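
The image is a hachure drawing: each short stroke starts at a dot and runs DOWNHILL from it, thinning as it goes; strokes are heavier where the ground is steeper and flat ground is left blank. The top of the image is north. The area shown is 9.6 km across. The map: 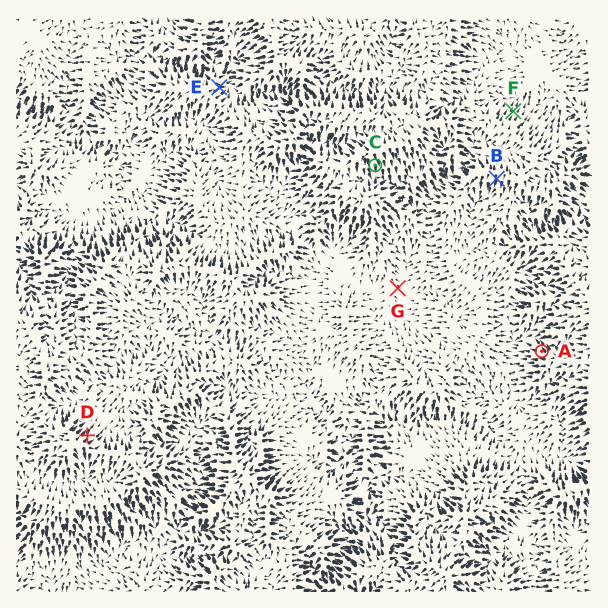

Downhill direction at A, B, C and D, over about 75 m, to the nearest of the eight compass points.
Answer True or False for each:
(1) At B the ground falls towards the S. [True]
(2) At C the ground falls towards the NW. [False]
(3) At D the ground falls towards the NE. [True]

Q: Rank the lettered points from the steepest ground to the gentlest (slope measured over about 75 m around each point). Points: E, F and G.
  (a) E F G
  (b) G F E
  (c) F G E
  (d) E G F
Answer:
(a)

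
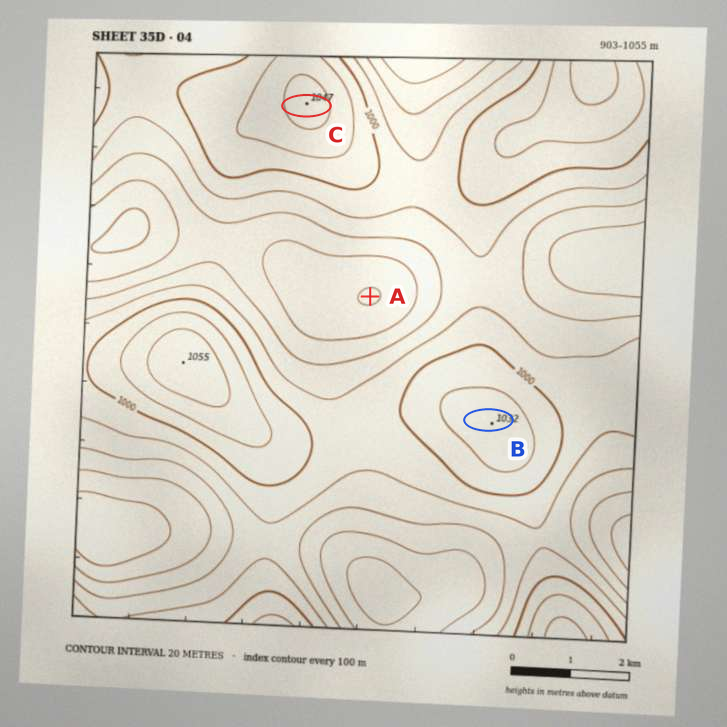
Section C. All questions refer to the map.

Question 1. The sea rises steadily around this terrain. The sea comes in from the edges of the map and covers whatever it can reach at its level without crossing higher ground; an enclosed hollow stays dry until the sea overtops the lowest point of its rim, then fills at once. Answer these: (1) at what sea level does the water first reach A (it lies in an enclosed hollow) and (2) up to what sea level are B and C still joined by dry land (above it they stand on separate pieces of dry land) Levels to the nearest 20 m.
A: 960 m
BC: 980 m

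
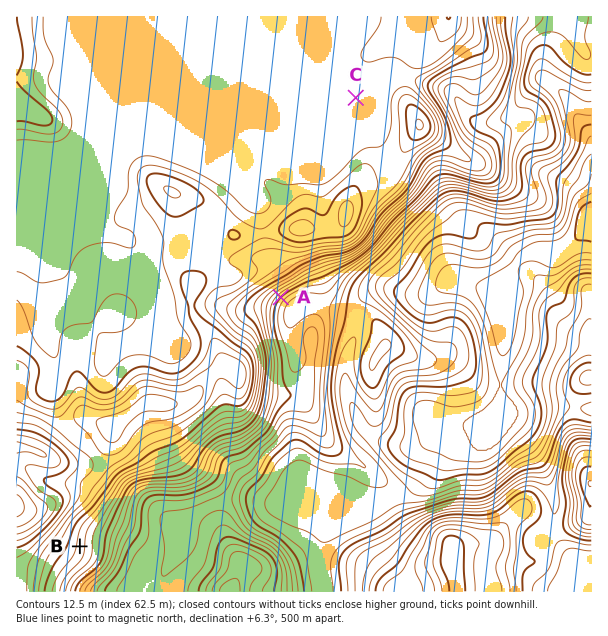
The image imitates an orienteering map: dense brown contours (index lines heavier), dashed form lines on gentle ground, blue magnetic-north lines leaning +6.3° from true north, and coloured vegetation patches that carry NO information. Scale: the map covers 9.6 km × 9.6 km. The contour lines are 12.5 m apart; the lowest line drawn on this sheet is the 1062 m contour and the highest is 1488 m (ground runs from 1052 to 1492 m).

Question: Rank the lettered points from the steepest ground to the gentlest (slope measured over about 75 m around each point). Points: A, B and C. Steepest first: A B C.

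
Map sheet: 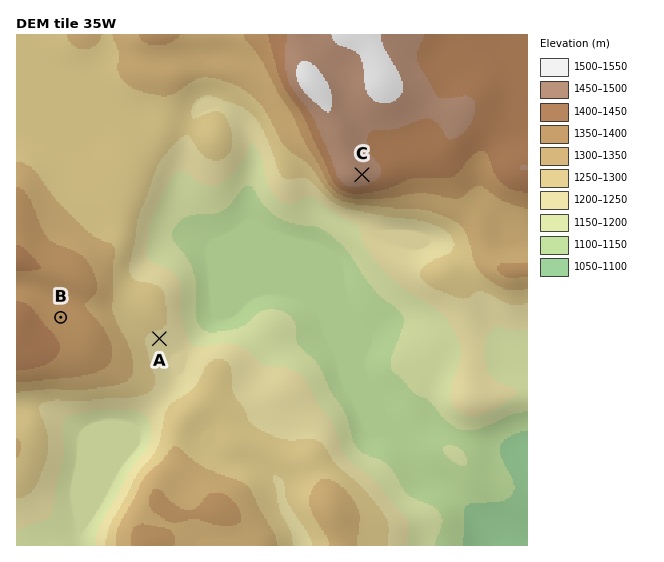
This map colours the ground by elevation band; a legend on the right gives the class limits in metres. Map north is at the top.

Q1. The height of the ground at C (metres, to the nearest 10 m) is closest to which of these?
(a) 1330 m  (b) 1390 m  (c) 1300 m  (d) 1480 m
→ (d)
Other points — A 1240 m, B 1380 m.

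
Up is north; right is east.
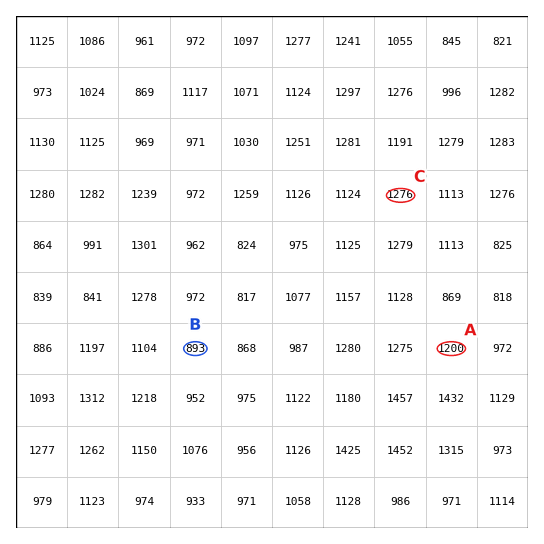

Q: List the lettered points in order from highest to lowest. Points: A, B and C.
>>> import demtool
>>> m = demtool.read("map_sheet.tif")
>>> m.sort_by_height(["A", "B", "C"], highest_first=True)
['C', 'A', 'B']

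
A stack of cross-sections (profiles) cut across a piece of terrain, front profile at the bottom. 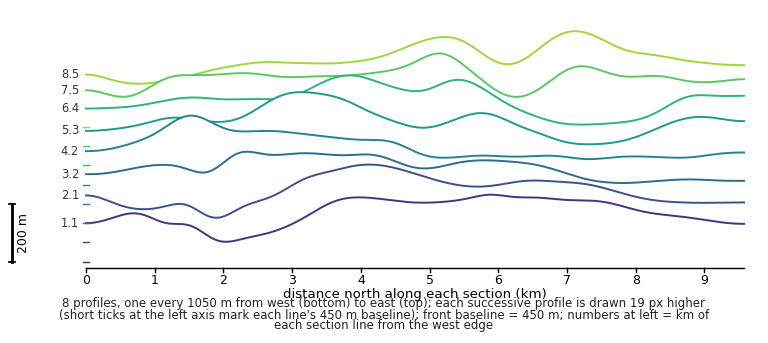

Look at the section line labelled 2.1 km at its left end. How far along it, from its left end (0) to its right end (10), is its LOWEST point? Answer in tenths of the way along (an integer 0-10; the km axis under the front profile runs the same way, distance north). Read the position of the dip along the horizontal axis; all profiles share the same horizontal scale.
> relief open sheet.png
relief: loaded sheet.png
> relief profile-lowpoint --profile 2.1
2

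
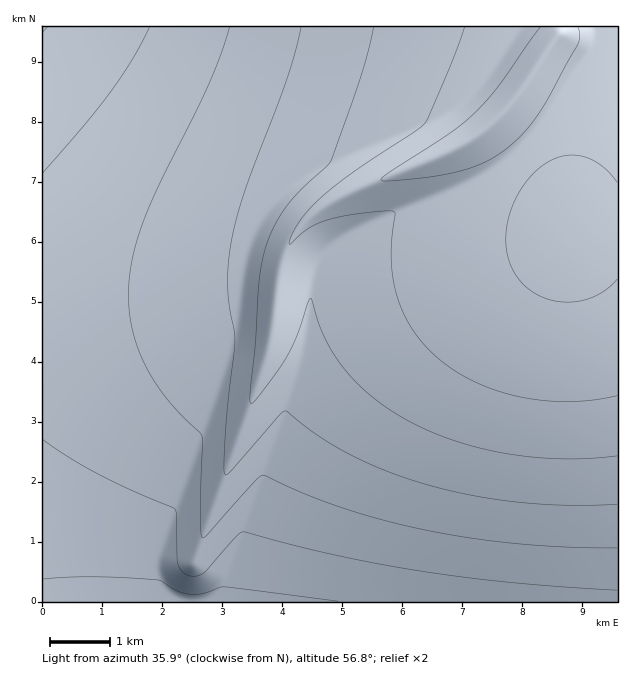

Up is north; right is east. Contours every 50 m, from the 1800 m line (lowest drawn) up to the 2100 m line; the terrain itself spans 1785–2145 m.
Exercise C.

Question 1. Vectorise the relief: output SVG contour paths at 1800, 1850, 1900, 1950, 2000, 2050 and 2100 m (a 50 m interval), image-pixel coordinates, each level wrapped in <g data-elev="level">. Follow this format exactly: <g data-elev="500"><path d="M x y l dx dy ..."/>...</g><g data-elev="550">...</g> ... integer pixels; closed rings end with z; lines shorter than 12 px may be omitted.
<g data-elev="1800"><path d="M43 579l48-2 58 2 11 1 16 11 14 3 13-1 21-6 114 14"/></g><g data-elev="1850"><path d="M43 440l26 17 29 17 77 35 2 7 0 46 5 9 8 5 7 0 8-4 31-36 8-4 88 22 89 17 91 12 105 7"/><path d="M150 27l-17 31-21 32-27 35-42 48"/></g><g data-elev="1900"><path d="M230 27l-10 28-12 30-47 96-16 36-11 36-5 33 0 21 3 20 5 19 8 18 10 18 12 17 35 36-2 73 2 29 1 1 3-2 48-54 9-7 40 18 37 14 42 13 43 10 47 8 46 6 50 3 49 1"/></g><g data-elev="1950"><path d="M301 27l-15 54-43 115-12 48-3 23 0 22 7 53-9 81-1 51 1 1 4-3 50-57 6-4 31 24 32 19 39 18 42 13 45 11 46 6 48 3 48-1"/></g><g data-elev="2000"><path d="M374 27l-13 49-30 84-4 6-27 24-13 15-12 20-9 20-4 19-3 19-4 62-5 49 1 9 3-1 6-8 27-37 10-23 11-32 2-3 1-1 13 39 9 17 12 16 14 15 16 14 19 13 19 11 23 11 23 8 52 12 54 5 52-3"/></g><g data-elev="2050"><path d="M465 27l-15 40-25 56-10 9-63 41-30 24-13 13-10 12-7 13-3 9 19-16 18-8 32-6 35-3 2 3-3 26-1 22 2 18 5 18 6 17 10 16 12 15 14 14 17 12 19 11 23 8 22 6 24 4 24 1 24-2 24-4"/></g><g data-elev="2100"><path d="M617 182l-15-16-16-9-18-2-17 5-18 14-14 19-10 23-3 24 3 19 7 17 13 13 16 9 20 4 19-2 18-8 15-13"/><path d="M541 27l-43 60-24 27-22 17-63 41-8 8 5 1 29-2 42-7 27-9 22-14 21-20 19-27 32-59 2-9-2-7"/></g>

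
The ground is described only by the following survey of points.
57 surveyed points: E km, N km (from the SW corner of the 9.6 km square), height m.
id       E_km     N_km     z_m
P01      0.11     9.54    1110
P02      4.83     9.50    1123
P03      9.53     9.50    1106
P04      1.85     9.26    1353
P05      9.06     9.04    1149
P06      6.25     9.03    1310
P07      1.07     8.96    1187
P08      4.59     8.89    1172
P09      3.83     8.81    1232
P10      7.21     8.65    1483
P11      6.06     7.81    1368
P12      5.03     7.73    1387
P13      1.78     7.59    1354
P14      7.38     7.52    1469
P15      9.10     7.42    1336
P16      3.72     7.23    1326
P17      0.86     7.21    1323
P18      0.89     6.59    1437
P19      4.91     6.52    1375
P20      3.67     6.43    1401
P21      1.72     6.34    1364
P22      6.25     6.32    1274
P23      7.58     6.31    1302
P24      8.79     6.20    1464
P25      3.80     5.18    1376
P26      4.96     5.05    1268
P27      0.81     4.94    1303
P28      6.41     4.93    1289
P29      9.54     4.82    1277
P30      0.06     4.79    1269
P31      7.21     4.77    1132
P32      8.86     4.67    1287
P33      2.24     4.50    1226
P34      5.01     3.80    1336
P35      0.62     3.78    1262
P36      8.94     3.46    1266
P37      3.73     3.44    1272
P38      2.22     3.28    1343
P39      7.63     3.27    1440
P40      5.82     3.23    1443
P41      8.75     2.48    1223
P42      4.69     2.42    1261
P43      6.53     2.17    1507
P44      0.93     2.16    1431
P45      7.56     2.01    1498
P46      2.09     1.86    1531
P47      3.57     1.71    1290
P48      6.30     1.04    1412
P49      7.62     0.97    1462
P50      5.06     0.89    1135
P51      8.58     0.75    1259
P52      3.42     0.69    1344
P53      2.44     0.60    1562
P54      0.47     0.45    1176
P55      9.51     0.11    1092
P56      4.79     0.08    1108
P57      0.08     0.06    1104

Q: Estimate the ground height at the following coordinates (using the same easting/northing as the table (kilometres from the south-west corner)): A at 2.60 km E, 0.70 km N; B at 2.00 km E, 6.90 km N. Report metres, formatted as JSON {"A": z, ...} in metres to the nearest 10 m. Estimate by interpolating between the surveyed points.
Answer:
{"A": 1550, "B": 1370}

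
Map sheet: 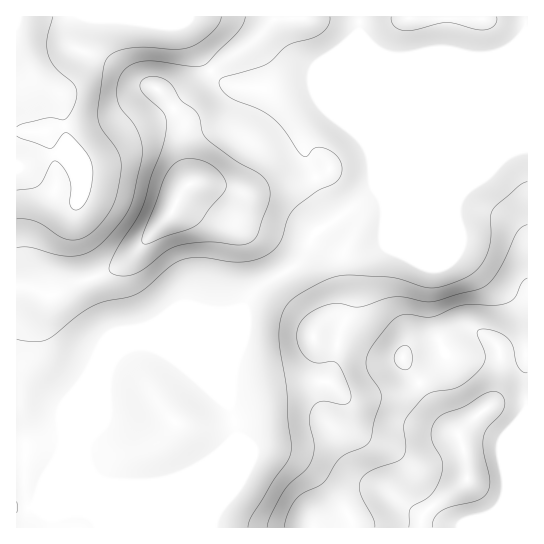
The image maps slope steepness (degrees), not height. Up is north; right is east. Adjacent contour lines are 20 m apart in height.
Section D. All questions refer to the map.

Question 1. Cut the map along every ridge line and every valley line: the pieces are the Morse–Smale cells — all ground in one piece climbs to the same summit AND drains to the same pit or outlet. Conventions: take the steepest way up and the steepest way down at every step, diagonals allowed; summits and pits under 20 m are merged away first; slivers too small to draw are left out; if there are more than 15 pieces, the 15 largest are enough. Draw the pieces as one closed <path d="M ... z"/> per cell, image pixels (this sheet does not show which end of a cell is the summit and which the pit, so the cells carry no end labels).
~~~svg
<path d="M527 16l-167 1 0 17 13 14 14 8 23 1 15-4 34 0 16 4 11 0 14-3-115 115-8 20-4 4-43 31-11 5-7 8-11 22-8 9-34 19-8 8-8 13-92 39-16-2-12 6-12 14-6 10-36 90-24 26 12-29 3-12-9-3-34 0 0 81 404-1 2-12 44-36 0-14-8-30-16-16-39-57-1-5 12-9 24-5 20-11 8-3 10 2 13 8 7 7 3 7-1 30-3 12-5 10 8-2 29 0z"/><path d="M359 16l-57 0-28 3-20 22-33 22-43 38-5 2-6-4 0 2 16 21 0 27 6 29 0 5-10 14-7 16-46 48-15 10-36 12-21 12-8 0-20-8-10 0 0 159 35 1 9 3-3 12-10 23 0 3 22-23 36-90 6-10 12-14 12-6 16 2 92-39 8-13 8-8 34-19 8-9 11-22 7-8 11-5 43-31 4-4 8-20 114-114-24 2-16-4-34 0-15 4-23-1-14-8-13-14z"/><path d="M301 16l-284 0-1 31 3 7 14 24 24 19 4 9 6 33-9 14-16 4-21 10-5-1 0 120 15 2 15 7 8 0 21-12 36-12 15-10 46-48 7-16 10-14-6-34 0-27-16-23 6 4 5-2 43-38 33-22 20-22z"/><path d="M471 329l-12 3-20 11-24 5-12 9 1 5 39 57 16 16 8 30 0 14-44 36-2 12 106 1 1-123-5-2-24 0-10 3 7-11 3-12 1-30-3-7-7-7z"/><path d="M17 48l-1 117 5 2 21-10 16-4 9-15-6-32-4-9-24-19z"/>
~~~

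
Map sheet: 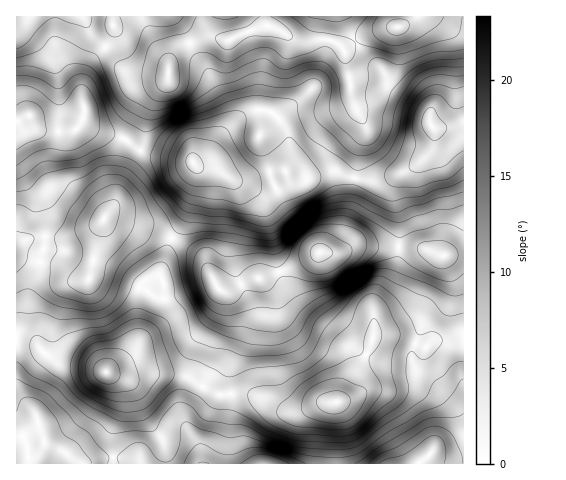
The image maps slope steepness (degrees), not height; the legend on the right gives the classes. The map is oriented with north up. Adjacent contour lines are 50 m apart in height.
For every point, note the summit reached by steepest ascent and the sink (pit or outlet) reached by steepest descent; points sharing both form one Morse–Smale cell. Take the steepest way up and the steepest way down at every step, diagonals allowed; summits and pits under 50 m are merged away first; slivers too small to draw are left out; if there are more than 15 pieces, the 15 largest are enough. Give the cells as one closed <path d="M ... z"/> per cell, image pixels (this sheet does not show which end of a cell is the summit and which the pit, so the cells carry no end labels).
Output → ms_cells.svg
<path d="M370 246l-16 0-14 7-20-1-35 18-37 11-17 9-8 1 3 6 0 24-9 23-4 24-10 18 17 9 24-2 23 6 23 13 14-2 16-7 17-1 6-5 27-48 4-16-1-26 6-13 11-15 8-17 0-15z"/><path d="M267 110l-15 0-9 5-23 22-9 17-5 6-13 4 4 4-4 26-8 23-13 20 25 16 7 6 13 27 6 5 8-1 17-9 37-11 35-18 12-2 11-14 8-32 3-23-3-4-16-6-30 8-12-1-6-4-1-6 4-13-2-22-10-15z"/><path d="M108 218l-19 12-21 6-35 2-17 8 0 91 12 2 7 4 11 11 14 10 31 3 13 5 25-14 6-7 3-11 0-50 3-6 5-4 15-3-1-4 11-34-13-8z"/><path d="M270 26l-7 0-21 8-13 6-22-3-29 12-9 14-1 18-12 15-7 15-5 30-3 10 10 4 39 6 4 2 7-1 10-8 9-17 23-22 9-5 15 0 11 5 22-15 14-13 36-10-5-24-6-9-11-5-17 3-14-2z"/><path d="M463 16l-60 0-4 10-29 8-14 8 9 13 19 16 3 9-9-6-20 2-8 2 4 27 12 22-7 23-4 28 26 2 23-8 14-8 14-16 3-11-2-10 13 1 18-4z"/><path d="M392 336l-17 0-2 1-3 12-24 42-10 12 0 60 83 1 12-10 14 6 18 0 1-51-15-10-15-17-19-13-3-11 3-15z"/><path d="M29 116l-3 0-10 7 1 123 16-8 35-2 31-12 14-17 7-21 20-34-20-15-22-5-15-8-14 8-28-2-7-5z"/><path d="M24 338l-8 1 0 124 96 1 0-31 9-27 0-15-5-10-10-9-10-4-36-4-14-10-11-11z"/><path d="M172 238l-12 35 1 4-15 3-5 4-3 6 0 50-2 9-7 9-16 8-6 6 16 6 18-5 32 1 13 2 17 10 10-18 4-24 8-18 1-29-9-11-13-27-7-6z"/><path d="M204 387l-19 30 1 9 13 22 3 16 134-1-1-61-15 1-16 7-14 2-23-13-23-6-24 2z"/><path d="M81 16l-65 1 1 105 12-6 9 13 9 3 27-2 7-7 4-11-4-15 4-21 7-15 13-14-13-12-7-15z"/><path d="M463 124l-29 4 0 17-4 7-12 12-15 8-5 6-4 10 0 8 6 24-1 27 22 1 19 7 24 0z"/><path d="M349 78l-35 9-14 13-24 16 7 8 6 14 1 17-4 13 2 8 17 3 30-8 18 7 3-2 3-26 7-23-12-22z"/><path d="M265 16l-152 0 0 19-7 13 13 16 11 8 36 4 3-3 0-10 3-8 9-9 26-9 22 3 13-6 24-8z"/><path d="M140 150l-20 36-7 21-8 10 46 11 21 10 10-14 6-13 7-22 2-21-7-7-39-6z"/>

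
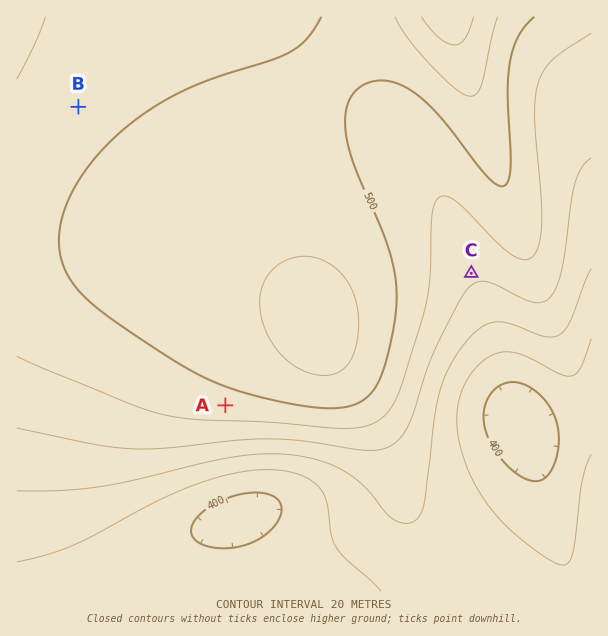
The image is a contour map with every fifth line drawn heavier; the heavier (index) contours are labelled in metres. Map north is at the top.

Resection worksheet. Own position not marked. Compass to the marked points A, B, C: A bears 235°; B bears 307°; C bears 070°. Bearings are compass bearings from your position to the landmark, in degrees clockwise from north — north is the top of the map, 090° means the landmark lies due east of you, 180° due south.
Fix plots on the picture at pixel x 355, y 315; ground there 520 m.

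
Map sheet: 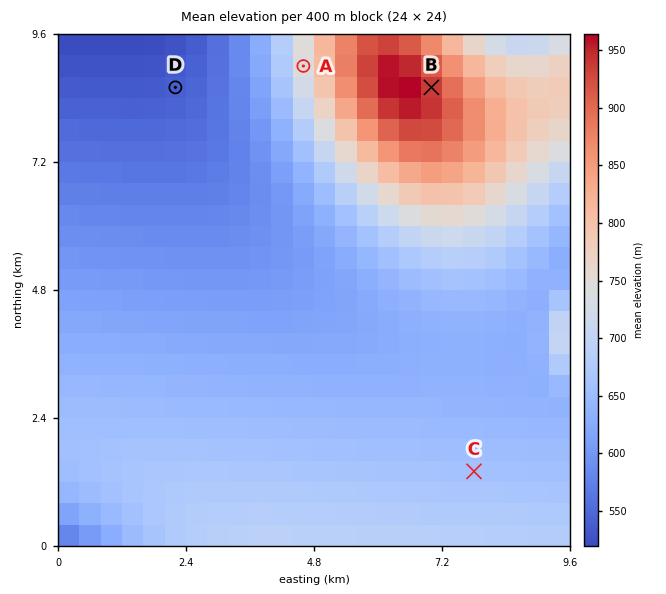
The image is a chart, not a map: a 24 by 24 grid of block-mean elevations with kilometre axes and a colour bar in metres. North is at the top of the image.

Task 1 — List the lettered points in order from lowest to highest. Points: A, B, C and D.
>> D C A B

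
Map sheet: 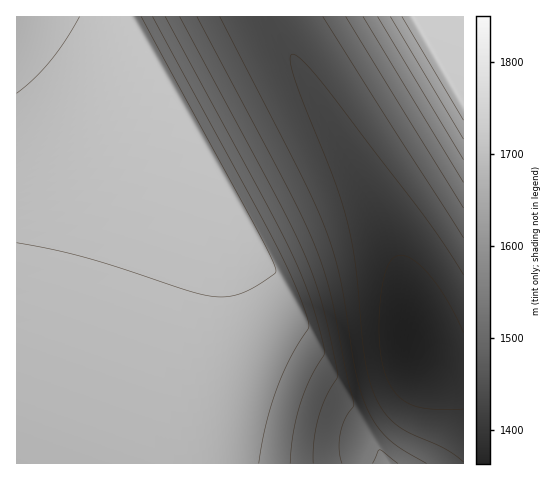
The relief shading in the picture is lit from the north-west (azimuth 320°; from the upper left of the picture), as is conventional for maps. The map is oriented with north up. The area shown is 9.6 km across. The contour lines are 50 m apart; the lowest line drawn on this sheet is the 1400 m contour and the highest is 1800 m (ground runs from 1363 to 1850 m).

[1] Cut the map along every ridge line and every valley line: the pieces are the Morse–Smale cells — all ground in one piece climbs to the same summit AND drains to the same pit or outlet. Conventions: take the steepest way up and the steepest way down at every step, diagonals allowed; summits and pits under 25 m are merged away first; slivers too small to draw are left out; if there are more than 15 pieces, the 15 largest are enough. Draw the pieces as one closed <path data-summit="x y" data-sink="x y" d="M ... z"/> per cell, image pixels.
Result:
<path data-summit="17 17" data-sink="416 346" d="M271 16l-255 1 1 447 340 0 4-31 31-23 16-19 7-16 2-18-8-58-13-47-12-31-22-42z"/><path data-summit="463 17" data-sink="416 346" d="M463 16l-191 1 4 11 80 138 28 55 19 53 14 77 8 8 14 7 17 5 8-1z"/><path data-summit="388 463" data-sink="416 346" d="M417 350l-1 20-8 21-16 19-31 23-3 16 0 15 106-1 0-92-25-5-14-7z"/>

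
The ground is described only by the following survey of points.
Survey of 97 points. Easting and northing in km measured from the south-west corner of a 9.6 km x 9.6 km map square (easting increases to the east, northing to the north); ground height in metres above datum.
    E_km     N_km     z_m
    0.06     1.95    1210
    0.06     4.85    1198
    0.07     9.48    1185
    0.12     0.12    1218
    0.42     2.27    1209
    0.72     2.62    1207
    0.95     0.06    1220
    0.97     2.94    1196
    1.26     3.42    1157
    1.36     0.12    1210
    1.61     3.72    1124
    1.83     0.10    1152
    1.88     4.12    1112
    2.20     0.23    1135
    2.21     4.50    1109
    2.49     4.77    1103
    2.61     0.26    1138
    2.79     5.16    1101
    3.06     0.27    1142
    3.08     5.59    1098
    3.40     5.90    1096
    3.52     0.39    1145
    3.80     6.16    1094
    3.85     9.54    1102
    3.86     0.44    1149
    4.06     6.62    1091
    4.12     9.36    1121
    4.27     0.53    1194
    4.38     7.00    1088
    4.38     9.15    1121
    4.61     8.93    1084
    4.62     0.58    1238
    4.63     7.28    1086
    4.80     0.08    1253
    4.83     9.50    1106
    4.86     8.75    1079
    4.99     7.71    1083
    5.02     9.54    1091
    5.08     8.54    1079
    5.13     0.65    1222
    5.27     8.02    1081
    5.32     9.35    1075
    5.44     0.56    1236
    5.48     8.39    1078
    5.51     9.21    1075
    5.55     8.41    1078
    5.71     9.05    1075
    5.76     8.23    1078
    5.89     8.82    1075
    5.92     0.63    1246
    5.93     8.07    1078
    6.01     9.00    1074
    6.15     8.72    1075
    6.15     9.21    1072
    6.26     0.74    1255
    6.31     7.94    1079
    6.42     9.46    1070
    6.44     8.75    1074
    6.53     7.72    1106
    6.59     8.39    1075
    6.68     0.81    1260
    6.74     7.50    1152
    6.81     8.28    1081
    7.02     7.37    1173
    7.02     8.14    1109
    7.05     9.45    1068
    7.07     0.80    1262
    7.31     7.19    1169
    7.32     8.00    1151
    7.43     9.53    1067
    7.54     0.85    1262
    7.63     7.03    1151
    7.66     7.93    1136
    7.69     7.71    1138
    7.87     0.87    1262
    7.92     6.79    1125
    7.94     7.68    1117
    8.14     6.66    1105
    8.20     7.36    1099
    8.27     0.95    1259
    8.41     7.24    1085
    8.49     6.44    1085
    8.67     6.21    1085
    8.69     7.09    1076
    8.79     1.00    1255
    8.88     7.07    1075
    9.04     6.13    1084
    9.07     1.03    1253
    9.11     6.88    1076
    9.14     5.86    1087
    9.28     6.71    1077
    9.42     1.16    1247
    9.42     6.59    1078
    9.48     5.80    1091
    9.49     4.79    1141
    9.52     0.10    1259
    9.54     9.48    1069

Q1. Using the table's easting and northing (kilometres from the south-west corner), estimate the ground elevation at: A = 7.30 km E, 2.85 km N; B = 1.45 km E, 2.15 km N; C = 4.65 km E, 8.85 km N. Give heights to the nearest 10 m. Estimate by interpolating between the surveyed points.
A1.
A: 1220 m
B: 1170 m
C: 1080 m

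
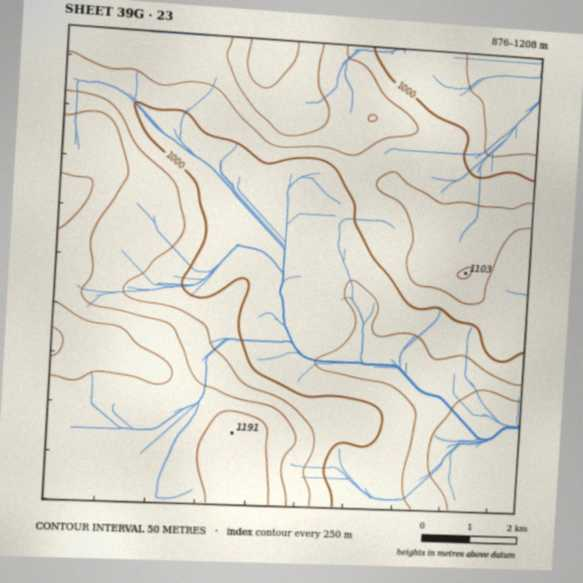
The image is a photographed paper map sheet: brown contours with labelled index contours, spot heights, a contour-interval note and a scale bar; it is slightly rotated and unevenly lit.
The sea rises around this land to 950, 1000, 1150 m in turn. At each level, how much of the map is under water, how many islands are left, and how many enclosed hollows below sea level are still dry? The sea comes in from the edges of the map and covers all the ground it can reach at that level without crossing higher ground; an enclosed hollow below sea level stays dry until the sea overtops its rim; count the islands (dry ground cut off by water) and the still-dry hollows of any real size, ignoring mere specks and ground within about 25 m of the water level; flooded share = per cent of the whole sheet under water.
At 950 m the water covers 13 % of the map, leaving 0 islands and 0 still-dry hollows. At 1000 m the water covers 38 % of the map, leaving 0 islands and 0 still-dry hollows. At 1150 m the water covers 94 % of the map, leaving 0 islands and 0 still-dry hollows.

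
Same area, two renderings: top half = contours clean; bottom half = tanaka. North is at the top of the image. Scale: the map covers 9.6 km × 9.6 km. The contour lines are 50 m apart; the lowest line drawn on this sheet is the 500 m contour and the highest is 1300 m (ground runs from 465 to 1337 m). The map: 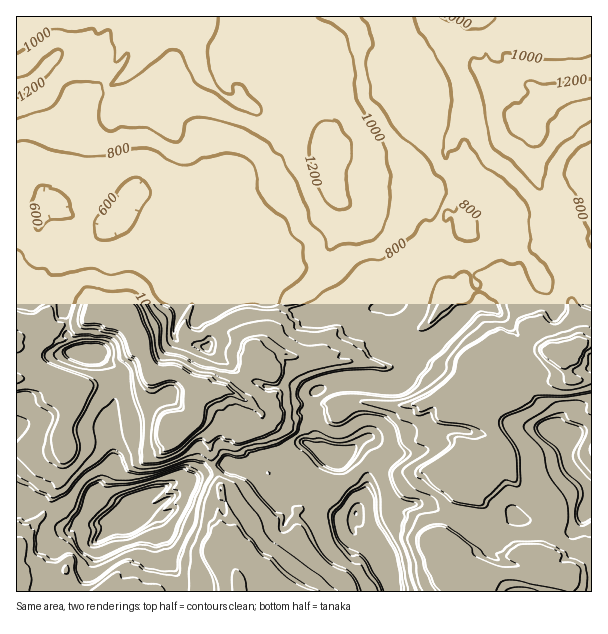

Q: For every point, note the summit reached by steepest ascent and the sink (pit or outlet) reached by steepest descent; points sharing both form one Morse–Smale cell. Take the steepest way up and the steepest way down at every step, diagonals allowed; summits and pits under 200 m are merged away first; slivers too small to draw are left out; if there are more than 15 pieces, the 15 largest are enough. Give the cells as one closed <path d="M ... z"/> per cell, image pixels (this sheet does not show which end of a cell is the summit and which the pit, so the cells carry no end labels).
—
<path d="M101 313l-23 11-10 0-15 6-15-2-22 11 0 252 223 1 1-8-5-12-11-9-4-8 0-4 12-18 2-9-5-15-7-14-4-19-7-14 0-13-3-9 2-9-14-11-3-27 5-6-7-2-17-12-18-1-6-4-5-6-5-21-10-21-10-6z"/><path d="M524 217l-12 1-4 4 9 26 18 16 9 18-20 16-8 10-6 4-12 0-15-11-3 0-18 13-19 23-29 17-6 0 6 5 0 7-10 10-9 4-41-2-9 4-16 3-12 6-5 5 0 50 12 8 11 3 16-1 15 14 1 18-11 22 0 8-4 10 7 8 17 13 0 8 16 35 58-1 0-6-11-30 0-12 6-3 11-17 14-1 4-22-8-6 0-8-4-6 9 0 10-10 2-7 23-5-6-20-24-28 1-2 15-6 7-10-25-12-5-5 1-6 7-5 8-2 21-10 9 6 16-2 14-6 22 6 11-11 2-12-3-19-5-9-1-30-7-8-8-16-8-8 0-24-12 1z"/><path d="M392 16l-152 1 2 34 7 11 20 14 18 6 9-19 9-8 7-3 8 2 8 12 0 18 6 21-3 29-3 7 0 30 3 12 9 17 3 16-12 27-3 18-6 14-10 11-22 14-7 6 2 4 15 3 15-5 15 2 18-4 17-12 13 13 17 0 7-7 7-28 11-13 6 0 3-3 11 6 9 0 7-4 8 1 13-9 26-3 8-7 0-12-9-18-19-14-13-16-17-12-4 0-13-9-16-42 0-9 4-4 0-11-10-13-2-11-6-9-4-22-5-6z"/><path d="M164 78l-14 1-28 18-7 8-1 8-7 5-18 2-14-5-3 3-6-2-3 5-20 14-7 23 6 15 1 21 3 6 8 4 2 8-1 9 3 12 10 11 7 2 12-18 17-2 12-6 16-21 14-6 7 0 27 27 11-3 21-15 12 0 6 8 12 32-2 12 2 12 14 9 10 18 16 14 8-7 22-14 10-11 6-14 3-18 12-27-3-16-10-21-2-26-8-13-17-6-16-1-15 5-9-10-15-7-29-9-24-4-18-12-7-13z"/><path d="M153 193l-7 0-14 6-16 21-12 6-17 2-12 18-7-2-10-11-3-12 1-9-6-12-6 2-15-6-13 1 0 141 2 0 20-10 15 2 15-6 10 0 20-11 22 1 9 5 4 5 0 5 9 16 3 17 5 6 6 4 18 1 17 12 12 5 25 1 8 3 8-14 8-8 8-1 2-11-8-7 20-24 8-21-16-15-10-18-14-9-2-8 2-16-15-38-15-2-21 15-11 3z"/><path d="M365 294l-17 12-18 4-15-2-15 5-15-3-3-3-2 2-6 20-20 24 8 7-2 11 10 3 4 6 0 13-13 17-3 0-7-7-23-12-19 0-11-3-5 5 3 27 14 11-2 9 3 9 0 13 7 14 4 19 7 14 5 15-2 9-12 18 0 4 4 8 11 9 5 20 151-1-15-34 0-8-17-13-7-8 4-12-8 6-28 0-11-6-21-4-6-14-4-4-6-1-26-26 5-5 10-4 3-2 12-4 17 0 10-8 9 0 0-48 5-5 12-6 16-3 9-4 41 2 17-11 2-10-3-4-9 0-11-4-1-13-6-15 1-15-2-2-8 0z"/><path d="M591 205l-13 5-12 8-12-1-6 2 0 24 8 8 8 16 7 8 1 30 5 9 3 19-3 15-10 8-22-6-14 6-16 2-9-6-21 10-8 2-8 8 0 3 5 5 25 12-7 10-15 6-1 2 24 28 6 20-23 5-2 7-10 10-7 2 2 12 8 6-4 22-14 1-11 17-6 3 0 12 11 37 142-1 0-100-22-24-4-6-1-18-11-9 6-15 10-10 22-7 0-124-26-29-4-12 2-13 6-2 11-11 10-3z"/><path d="M473 16l-81 1 5 15 5 6 1 12 3 10 6 9 2 11 10 13 0 11-4 4 0 9 8 27 12 19 13 5 17 12 13 16 19 14 5 10 17-3 22 3 2-2-1-12-11-24-4-17 3-31-7-8-9-4-3-3 0-6-29-44-3-15-12-12-2-18 4-4z"/><path d="M591 16l-117 0-4 8 2 18 12 12 3 15 29 44 0 6 3 3 9 4 7 8-3 31 4 17 11 24 2 12 17 0 12-8 14-6 0-22-8-6-2-8 10-4z"/><path d="M239 16l-60 0-29 31-8 13-17 18-15 8-18 5-7 7-2 6-9-2-7 14 5 2 3-3 14 5 18-2 7-5 1-8 7-8 28-18 14-1 6 5 7 13 18 12 24 4 29 9 15 7 9 10 15-5 16 1 17 6 9 16-1-15 3-7 3-29-6-21 0-18-3-6-5-6-8-2-7 3-9 8-9 19-18-6-20-14-3-5-5-10z"/><path d="M177 16l-142 0-7 13-12 9 0 51 4 1 13-8 23 26 12 7 6-13 9 2 2-6 7-7 18-5 15-8 17-18 8-13 20-21z"/><path d="M512 232l-1 8-5 6-24 2-18 11-8-1-7 4-9 0-9-6-5 3-6 0-12 16-4 16-6 14-3 2-11-1 0 17 6 15 1 13 11 4 12-1 29-17 19-23 18-13 3 0 15 11 12 0 6-4 8-10 16-12 4-4-3-9-6-9-18-16z"/><path d="M308 444l-8 1-7 7-17 0-12 4-3 2-10 4-5 5 26 26 6 1 4 4 6 14 21 4 11 6 31-2 5-5 0-5 11-22 0-14-3-7-13-11-22 0z"/><path d="M33 82l-17 8 0 105 13 1 16 6 1-4-4-13 0-12-6-15 1-9 6-14 20-14 4-5-11-8z"/><path d="M591 403l-21 6-10 10-6 15 11 9 1 18 4 6 21 23z"/>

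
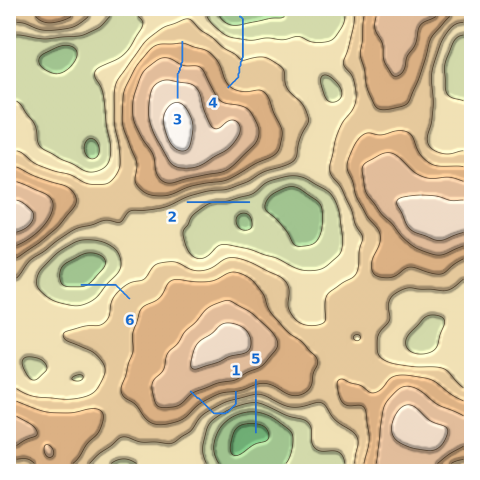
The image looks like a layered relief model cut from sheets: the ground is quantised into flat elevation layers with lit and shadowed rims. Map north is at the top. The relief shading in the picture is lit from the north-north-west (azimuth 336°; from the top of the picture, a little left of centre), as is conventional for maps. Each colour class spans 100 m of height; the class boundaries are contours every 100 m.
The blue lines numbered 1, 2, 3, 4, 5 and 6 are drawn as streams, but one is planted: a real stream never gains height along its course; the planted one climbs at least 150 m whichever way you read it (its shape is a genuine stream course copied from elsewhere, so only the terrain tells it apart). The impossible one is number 1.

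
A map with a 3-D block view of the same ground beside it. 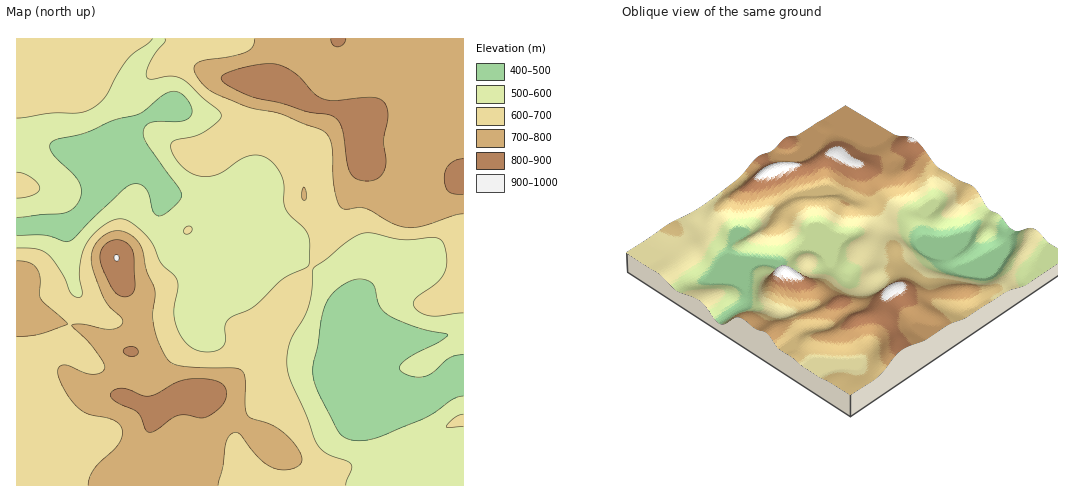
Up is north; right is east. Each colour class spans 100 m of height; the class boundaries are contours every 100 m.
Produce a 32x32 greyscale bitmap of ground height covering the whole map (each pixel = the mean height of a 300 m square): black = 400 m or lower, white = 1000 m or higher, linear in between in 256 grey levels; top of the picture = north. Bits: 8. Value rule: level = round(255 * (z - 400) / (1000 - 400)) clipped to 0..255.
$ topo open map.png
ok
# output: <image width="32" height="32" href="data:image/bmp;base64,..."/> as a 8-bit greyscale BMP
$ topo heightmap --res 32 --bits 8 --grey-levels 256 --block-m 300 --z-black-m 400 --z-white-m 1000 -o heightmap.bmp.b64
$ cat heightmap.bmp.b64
<image width="32" height="32" href="data:image/bmp;base64,Qk02CAAAAAAAADYEAAAoAAAAIAAAACAAAAABAAgAAAAAAAAEAAATCwAAEwsAAAABAAAAAAAAAAAAAAEBAQACAgIAAwMDAAQEBAAFBQUABgYGAAcHBwAICAgACQkJAAoKCgALCwsADAwMAA0NDQAODg4ADw8PABAQEAAREREAEhISABMTEwAUFBQAFRUVABYWFgAXFxcAGBgYABkZGQAaGhoAGxsbABwcHAAdHR0AHh4eAB8fHwAgICAAISEhACIiIgAjIyMAJCQkACUlJQAmJiYAJycnACgoKAApKSkAKioqACsrKwAsLCwALS0tAC4uLgAvLy8AMDAwADExMQAyMjIAMzMzADQ0NAA1NTUANjY2ADc3NwA4ODgAOTk5ADo6OgA7OzsAPDw8AD09PQA+Pj4APz8/AEBAQABBQUEAQkJCAENDQwBEREQARUVFAEZGRgBHR0cASEhIAElJSQBKSkoAS0tLAExMTABNTU0ATk5OAE9PTwBQUFAAUVFRAFJSUgBTU1MAVFRUAFVVVQBWVlYAV1dXAFhYWABZWVkAWlpaAFtbWwBcXFwAXV1dAF5eXgBfX18AYGBgAGFhYQBiYmIAY2NjAGRkZABlZWUAZmZmAGdnZwBoaGgAaWlpAGpqagBra2sAbGxsAG1tbQBubm4Ab29vAHBwcABxcXEAcnJyAHNzcwB0dHQAdXV1AHZ2dgB3d3cAeHh4AHl5eQB6enoAe3t7AHx8fAB9fX0Afn5+AH9/fwCAgIAAgYGBAIKCggCDg4MAhISEAIWFhQCGhoYAh4eHAIiIiACJiYkAioqKAIuLiwCMjIwAjY2NAI6OjgCPj48AkJCQAJGRkQCSkpIAk5OTAJSUlACVlZUAlpaWAJeXlwCYmJgAmZmZAJqamgCbm5sAnJycAJ2dnQCenp4An5+fAKCgoAChoaEAoqKiAKOjowCkpKQApaWlAKampgCnp6cAqKioAKmpqQCqqqoAq6urAKysrACtra0Arq6uAK+vrwCwsLAAsbGxALKysgCzs7MAtLS0ALW1tQC2trYAt7e3ALi4uAC5ubkAurq6ALu7uwC8vLwAvb29AL6+vgC/v78AwMDAAMHBwQDCwsIAw8PDAMTExADFxcUAxsbGAMfHxwDIyMgAycnJAMrKygDLy8sAzMzMAM3NzQDOzs4Az8/PANDQ0ADR0dEA0tLSANPT0wDU1NQA1dXVANbW1gDX19cA2NjYANnZ2QDa2toA29vbANzc3ADd3d0A3t7eAN/f3wDg4OAA4eHhAOLi4gDj4+MA5OTkAOXl5QDm5uYA5+fnAOjo6ADp6ekA6urqAOvr6wDs7OwA7e3tAO7u7gDv7+8A8PDwAPHx8QDy8vIA8/PzAPT09AD19fUA9vb2APf39wD4+PgA+fn5APr6+gD7+/sA/Pz8AP39/QD+/v4A////AGloZmZwhp2ln5KGg4SFgHNoaGxsZ2ViV0g9Ozs6Ojo6aGZjYmd5j6CilYaDhoyEdW94hod6a2FYTkVAPTs6OjpoZWFfYGh4jp+bjIWLkod4eoqWj3heTURBQkVGRUE8OmRhX19gZGx/mqWaj5OYi36DjY1/aFA6KiMmMkBLUE1HX19fYGpyd4WdrqygoKOWh4OBe25eSC8ZDQ0RHC0/T1ZfX2BrfouToKuytrS1tamTfnJsZFU+Ig4MDAwMDRgyR19fZ3uPm6WvrKiwu8PDtZt8amRdSzAVDAwMDAwMDBQkZmZyhY2NlJyYlZunr6+mlH1rYVZBJhEMDhEUGR8bEA1qa3aAeneFlZmUi4SAfn19eG1iUjwlFhMWGiAqNzYjFGpqbXBueZKlqZqBa11YW2VubGNTPikaFRUVFRooMzIteXZxcHiGkJiekHRcUE1RXGZoZFhELRgVFRUVFRkkKy6VkYd/f316gYyGbVRJSVBaYGNlYE8zFxUVFRgiMDo5NZCOgnJpaHaJkIVrUEA/SFBVXGVoWzwbFRUaL0BQXWBciIJyXlZli6ahi29UPzg+RkxTXWVgRykYFyQ4RlJhbnWOg21XVXGivKmHa1ZCOD1GS09UWltPPCwmKzI3PktfcIt+ZU9VgbjJp3haTEA3OkVNUVJTVVRKPTUzMDAwN1BnbWVQPk2Gwc2jbE1FPzU0OkZNTU1RWFVJPzo0MjI3Tmc8PDQrOWqfqodaR0xMPTQ0Nz0+QU1dYVhNSEtQUE1XaSIiISAmP2NvW0A6S1NENDQ0NDVBVmdva2Jjb31/dm5tNDAtKiMmOkhCMSo4Qzw0NDQ0O1dvc3d7eH6LlpuYjoRSTUY8KyElNDksISgzNDQ0NDQ/ZH12eIiNkZaXmp2hoVpVSz0sISEkKyUhLDxCPTU0ND5lfXR7lqKjnpiXm6e0U0s+MCMhISEhISdBWWJbRzc3S256b3ygtLOnnJqcp7ZGPC8kISEhISEjOllueHdnVFJkcm5re6a8uKmempqepj41KyUiISEhIS9HWWJueXt1cnFsa2uAqr63p5uVk5SVRkA8OjYtJCEjLzk8QVFjbnJwbGxzfpKwwLmomZKRkZFXVVJSUUk7MSwoJyctQVRjbnR5iJulqra/u6uZkpGRkV5dXFxeW1BHQTQoJzNTbICUoqy3ua+qrK+vppiSkZGRXVxcXV9gWE9OSz45U3yZq73LzseznZWVl5qalJGRkZFcXFxdYGFdU09WWl50kaKuusK/sp6TkpKSkpOSkZGRkVxcXF5hY2JaUlRcZnJ9gomSnaOelJOYlpKSkpSSkZGRXFxcXmFlZF5YVVZaX2Vqb3mMn6GWmKemlpKSlJKRkZE="/>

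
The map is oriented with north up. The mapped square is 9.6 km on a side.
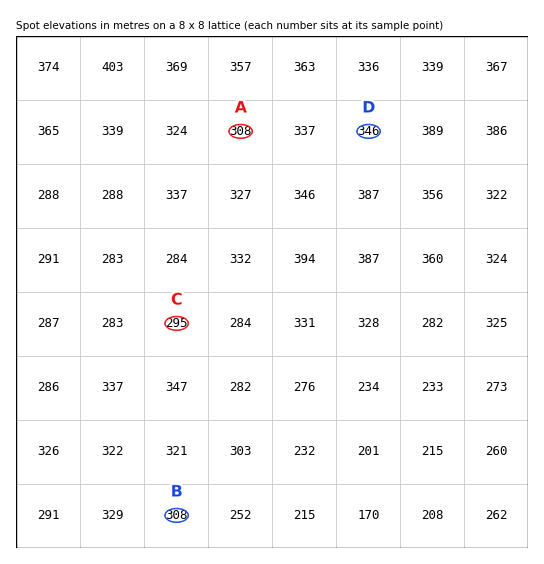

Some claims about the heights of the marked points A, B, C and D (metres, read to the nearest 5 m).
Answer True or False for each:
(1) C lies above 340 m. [False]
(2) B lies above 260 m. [True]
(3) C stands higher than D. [False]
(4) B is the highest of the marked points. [False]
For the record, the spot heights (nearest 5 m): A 310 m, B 310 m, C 295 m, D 345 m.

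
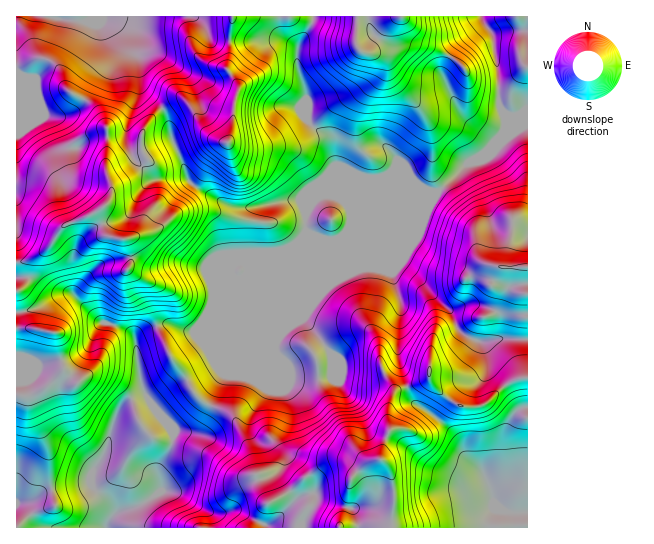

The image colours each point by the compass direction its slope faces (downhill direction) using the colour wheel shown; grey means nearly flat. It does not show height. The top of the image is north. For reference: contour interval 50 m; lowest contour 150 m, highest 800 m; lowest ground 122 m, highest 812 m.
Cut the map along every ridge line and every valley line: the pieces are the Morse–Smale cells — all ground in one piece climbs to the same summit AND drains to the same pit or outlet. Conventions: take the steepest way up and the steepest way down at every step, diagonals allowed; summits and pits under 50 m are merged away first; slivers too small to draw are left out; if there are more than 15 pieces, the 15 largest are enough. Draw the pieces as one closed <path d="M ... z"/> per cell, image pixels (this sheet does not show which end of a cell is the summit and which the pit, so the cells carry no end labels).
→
<path d="M415 215l-46 45-175 72-24-8-13 2 12 29 18 23 8 16 7 7 27 11 6 6 16 33 10 40 8 12 22-12 14-14 21-14 17-2 15 10 12-10 11-2 2-12 6-16-1-22 4-12 6-8 9-3-10-35 4-48-9-32z"/><path d="M481 16l-123 0-3 23-22-7-19-9-3 2-14 25 0 17 7 18 4 21-1 13 6 8 16 10 8 30 44 20 38 1 16 5 34-30 13-7 13-13 10-14 0-14-6-13 0-28-6-37z"/><path d="M106 323l-4 0-5 4-8 18-11 10-17 6-27 6-9 4-9 7 1 150 89 0 2-6 7-9 22-6 24-16-2-22 13-24 1-12-20-26-10-18-10-54-14-8z"/><path d="M293 16l-61 1-3 42-2 10 8 10 4 11-4 11-4 36-2 4-17 17-17 28 20 13 22 9 14 0 36-8 14 0 20-9 12-1-16 7-12 18 2 16 11 8-32 12-29 2-14 6-11 8-1 4 6 8 10-2 75-32 19-5 77-32 9-5 9-9-17-6-38-1-45-21-7-29-16-10-6-8 0-22-10-30 0-17 15-28z"/><path d="M157 325l-21 12 0 14 7 38 10 18 20 26-1 12-13 24 2 22-24 16-22 6-7 9-1 6 285-1 0-16 3-12-2-16-2-12-9-11-12 1-12 10-15-10-17 2-21 14-14 14-22 12-8-12-10-40-16-33-6-6-27-11-7-7-8-16-18-23z"/><path d="M195 187l-16 23-16 15-8 6-28 8 4 11 0 15-3 4 23 16 1 21 4 17 2 2 12-1 21 8 178-72 55-54-22 7-61 27-19 5-75 32-10 2-6-8 1-4 11-8 14-6 29-2 32-12-11-8-2-16 12-18 16-7-12 1-20 9-14 0-36 8-14 0z"/><path d="M231 16l-214 0-1 57 12 6 9 23 9 14 19 0 6-3 10-10 11-22 17-24 0-14-6-14-4-5-10-2 13-2 8 1 13 7 6 9 3 13 7 11 1 21 4 9 18 17 15-8 8 0 6 6 15 26 8 7 13 4 4-6 4-36 4-11-4-11-8-10 2-10z"/><path d="M105 20l-16 2 10 2 4 5 6 14 0 14-17 24-11 22-10 10-6 3-19 0-9-14-9-23-12-5 1 189 12-3 13-7 24-29 17-5 18-10 8-8 3-14 19-11 16-15-6-12 0-14 7-13 13-15-17-16-3-5-2-25-7-11-5-19-10-7z"/><path d="M162 108l-14 14-7 13 0 14 6 12-16 15-19 11-3 14-15 12-28 11-24 29-26 10 1 49 17-3 27-14 9-2 32 30 13 2 15 7 5 11 1-6 3-4 18-8-5-19-1-21-23-16 3-4 0-15-4-11 28-8 8-6 16-15 16-24-8-9-4-15-12-25-6-24z"/><path d="M527 113l-9 3-12-1-1 14-10 14-13 13-13 7-46 46-22 50 0 4 14 12 36 36 6 18 13 10 7-18 4-4 10-2 8-10 1-14-3-4-6-2 6-18 10-1 5-37 3-4 13 1z"/><path d="M527 377l-10 2-10 6 12 21 0 4-8 9-4 11 0 43-3 8-9 10-2 8-8-22-5-8-16-15-4-13-4-6-23-20-16-10-5-4-6-14-8 2-5 5-5 15 1 22-8 22 0 6 10 12 2 12 2 16-3 12 1 17 135-1z"/><path d="M421 211l-10 15-19 45 9 32-4 48 10 36 19-7 3-3 0-8 4-4 18-5 18-19 0-4-12-8-6-18-36-36-14-12 2-8z"/><path d="M429 377l-22 10 5 14 21 14 23 20 4 6 4 13 16 15 5 8 8 22 2-8 9-10 3-8 0-43 4-11 8-9-3-9-11-16-18 18-9 4-15 0-9-4-16-12z"/><path d="M70 293l-9 2-27 14-18 4 1 64 17-10 39-10 16-12 12-23z"/><path d="M521 225l-6 0-3 4-5 37-10 1-6 18 6 2 3 4-1 14-8 10-10 2-4 4-6 16 6 4 13 0 8-2 30 0 0-112z"/>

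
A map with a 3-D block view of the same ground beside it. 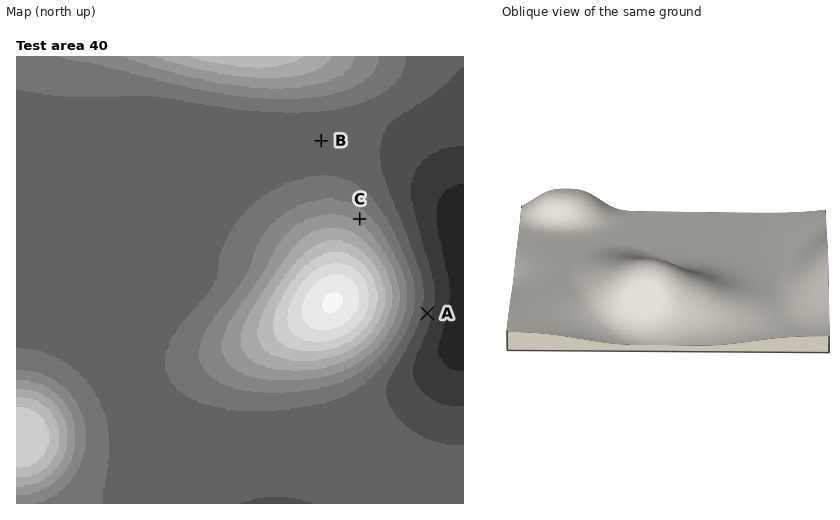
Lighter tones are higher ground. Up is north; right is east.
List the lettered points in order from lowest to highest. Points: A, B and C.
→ A B C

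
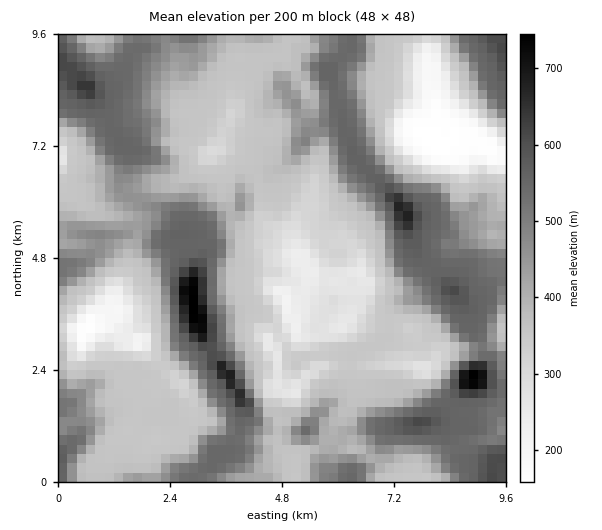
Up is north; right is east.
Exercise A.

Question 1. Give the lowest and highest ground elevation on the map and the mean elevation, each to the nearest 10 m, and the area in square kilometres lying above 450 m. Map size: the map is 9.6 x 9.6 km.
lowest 160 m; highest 750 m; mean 410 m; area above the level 34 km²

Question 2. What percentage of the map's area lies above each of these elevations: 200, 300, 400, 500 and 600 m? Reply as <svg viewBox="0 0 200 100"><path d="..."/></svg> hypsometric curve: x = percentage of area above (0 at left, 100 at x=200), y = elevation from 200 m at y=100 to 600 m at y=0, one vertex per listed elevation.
<svg viewBox="0 0 200 100"><path d="M193 100l-19-25-81-25-36-25-50-25"/></svg>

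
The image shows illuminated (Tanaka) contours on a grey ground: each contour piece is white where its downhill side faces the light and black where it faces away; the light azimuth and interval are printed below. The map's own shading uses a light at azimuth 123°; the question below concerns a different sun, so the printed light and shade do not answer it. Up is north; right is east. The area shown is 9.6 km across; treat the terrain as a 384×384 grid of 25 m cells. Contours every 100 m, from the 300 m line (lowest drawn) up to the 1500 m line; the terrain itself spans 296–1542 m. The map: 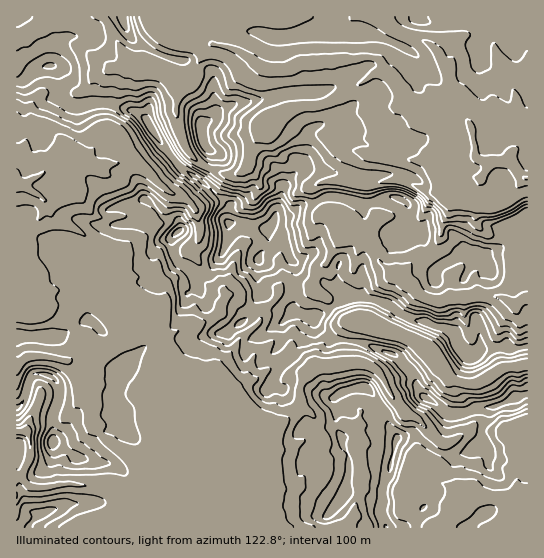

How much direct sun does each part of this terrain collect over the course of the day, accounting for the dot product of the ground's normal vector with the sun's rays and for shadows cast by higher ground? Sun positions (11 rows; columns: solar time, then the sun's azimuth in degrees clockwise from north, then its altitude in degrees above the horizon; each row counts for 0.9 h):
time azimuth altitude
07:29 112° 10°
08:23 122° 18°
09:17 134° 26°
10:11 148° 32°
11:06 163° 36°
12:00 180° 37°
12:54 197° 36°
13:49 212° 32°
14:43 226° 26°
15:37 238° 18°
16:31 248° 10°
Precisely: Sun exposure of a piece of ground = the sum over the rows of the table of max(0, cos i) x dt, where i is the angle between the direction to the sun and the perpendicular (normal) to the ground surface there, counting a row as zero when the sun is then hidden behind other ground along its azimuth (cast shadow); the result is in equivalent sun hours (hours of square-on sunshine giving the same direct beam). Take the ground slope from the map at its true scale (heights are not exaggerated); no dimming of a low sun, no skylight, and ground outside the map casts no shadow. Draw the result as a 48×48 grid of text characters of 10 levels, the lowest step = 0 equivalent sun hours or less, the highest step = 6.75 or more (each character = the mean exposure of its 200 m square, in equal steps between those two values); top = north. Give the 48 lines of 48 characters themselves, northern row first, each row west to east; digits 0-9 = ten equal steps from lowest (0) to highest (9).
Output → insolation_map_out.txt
776443336754455555654333443357643457887665555666
754444555773345666666654334666455434799988767766
443457776686212345567888889999999975335776556666
432134677678841012234567888877788888754567666777
433444567766789851024456665555443567776566676677
379986543221123433344334433333357557777656777677
899877421100011112331001000013663345777767887767
996653211000022101210013578888424665687777777767
989976678520232100236888765431256665455557766666
889999999996322231467765543224555554555544666666
776899877788622246787544433466665544544555556666
666678866678852136433332222346665554455666556676
666666765668884117534310000133456677666666657775
767776666667897102884111033442222222334455556656
787445445432588710110001114654320000013455662237
753555533231036894000001125521111000133344434541
037655531001001478500000041001000000002334333210
323544431136500014532000010367765688631111110000
353332047776631001210002445655676766661300000002
752247644566542002665434655435667643534200002346
544322588888634743568877754324556555666331001467
665554357776588742467646754033123567887233100367
666766544556777434587546763572132469975347765566
667766655556778745996898798743643457654577676565
666677766666668766898999988633423432355665788765
666765457777777566667775666566412200125777778756
666665566667776687654577434335677410000000002465
555555555666665898654366443115998995000000001321
112245655566656877322565489877655689853000233211
000146765566446544348746998984111123589954353000
999877778653566678998588787997753000245775342110
766776665325666778896775868999999852124577357999
400024443566666677777868787655433689412358998765
234113555666666666667885664421000136732135752100
367844556666666666667644544210012124641101000000
364565555566666666666789975653799623662000000134
664475555555566666666679986789777732589600123699
755543556665556666666667773367776553047887999999
664214445665555666666666544556566651014799868776
024234346666555666666665568657556654562575334455
436862223566666666666656665455755556887422575455
536986543356666655665556555676655546766878987655
647999999856666665555555666655556657755579987664
379888998876666666555556666544455567656588889878
200000013576666666655555555544354556554466678877
100013455566566666666666655543776565433666654555
444789987666566666666666666546867654248765446666
468987766556655566666666678999855743367654477665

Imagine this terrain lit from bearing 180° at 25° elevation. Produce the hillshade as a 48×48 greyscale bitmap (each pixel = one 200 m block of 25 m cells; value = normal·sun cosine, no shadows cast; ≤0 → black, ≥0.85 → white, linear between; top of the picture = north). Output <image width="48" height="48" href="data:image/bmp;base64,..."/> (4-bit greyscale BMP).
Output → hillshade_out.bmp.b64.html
<image width="48" height="48" href="data:image/bmp;base64,Qk32BAAAAAAAAHYAAAAoAAAAMAAAADAAAAABAAQAAAAAAIAEAAATCwAAEwsAABAAAAAAAAAAAAAAABEREQAiIiIAMzMzAERERABVVVUAZmZmAHd3dwCIiIgAmZmZAKqqqgC7u7sAzMzMAN3d3QDu7u4A////AFe+7bqXeHd3iIiIiIirv+mKQRjJdkiohyJJu7qXd3d3iIiIiIiIi9uIYzaph1Z3dwAAFFZniHd4iIeIiHdmVKyGdWVYh3Z4dxEgATRomIh3iHd3d3d2U0l1eYdXmJm8qVnMvMzLmIiHd3d3d4iXZUeGi4d3q83smqW///7JeIiId3d3d3eZd2eHe5iJvd3Jh6SO25ZVeYiId3d3d3doiIeGWaq7isuXdkZskxJHmYiId3eId3d2eJeHaLyoZGlkZyYzMyR5mHd3d3eIiHeYeXeHZFdIyUZVd9kxFFeIh3d3d3iIiIZWeXiHcAGN/9q8y/1VVGeId3d3d3iIm8pFmqmIUCrtqszv/4xVlWd3Z3d4iIiIzu2Ju8u6Ab3nAAEq7yuYhmd3eIiIiIiJrcqXY2q1CKowAAAAJgrZJXd4iIiIiIirhpeEAAAASqQAJWMAAAAwBXZ4mIiImZm8qImmIAAAvJADjv+zAGAAV3ZVeIiJmqu8u6vLu5ie7UA3vf7u29u8uol1RoiJq966uarf/+7sgAF6y3rO7bu7qqqnVWeIit/pvMvP/KlwACruxzUyABETaZmHd2aJd2bMic7e1zISWu/8UjUQAAESV4dnd3eMy1FKlnzJiamb7sgQAAAAAWZmZ3dniJl87aUjukViKe/+2QAAAAACQ3iIdmeImauJ25hmumNCN73YAAA5VCBYmIiJh3eJmaunqburuqiHd1IwACi9zNzcmoiJmYeIiJnJiN7N7ty5VFIzRYqZuszKd3iZmIdmeanKV9/L3c2pc1Qzm7l1mZqGd3iZh2VneKzHRG3XebpFgwMVvdqDWHY1iHd2ZViqqHrMcjnZaaYgNAJJq8yTMwAFiYVDJIvMy3RKZFjLiJUyJWaZd4lzAAAUioYiRmeaqpQAA0VTFIRVNomoZXUzAAAAF1UzQxNXiaQABBAAACJHiauZmYUAAAAAABFWUzMBJkAAm1AAAAABaHUTZxAAIjRBABSIdnQAAAB73VAAAAIQAAAAAAADd3Z3UIp2Z3VDIAjewwAAAQJ5QQEhAAFXd4ZnVMuXZ2Z2U5zbAFuCIQBphkMiISJHiHdUS6mpiIiIic3AC+yXMAAjMhIjM1Z4iHiYiZiZmqiIm94QnZNGMAABI1Z4iImZmHq7t5iZvcmJq9cEqkNWUyACV4iHd2Z4iHmZqKq87+3N3LAHdomHh2QzaId2ZVVmdniImczu7u/+2jA2MGisuYYyJGd2ZWZmZpmImd3duZzJQAJUABJ6qrqXYzV3dmiHeKmJif66lzMgAABCABAAJGiJmGRXd4qqmaqZic3cuVEAAAA1ISIAAREiNXdUV6qqirupmVrcuGVDMhOLgxI0VVQzM0d2aaqniaqoqTNmVWiXeaqpcQBHiZmHd2Z4q6p2mJmJukIRNYuozKYxMhN4q8zLu7u7y5ZYqYiKqWQzV6qL6DEjV3ibu7vMzM3Mp2abuXeZiJdURnd9siV4iIiIdlVomph3Zq3tuoiZiLlkRER9cVeId3ZUMiI1eWREWd/sqpiJmA=="/>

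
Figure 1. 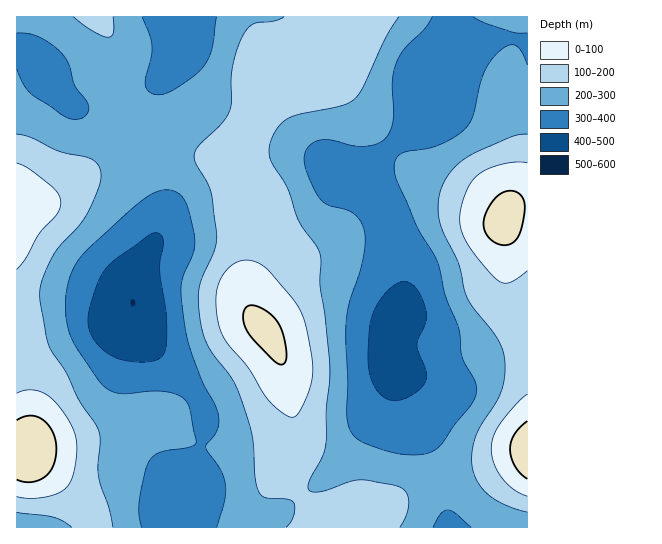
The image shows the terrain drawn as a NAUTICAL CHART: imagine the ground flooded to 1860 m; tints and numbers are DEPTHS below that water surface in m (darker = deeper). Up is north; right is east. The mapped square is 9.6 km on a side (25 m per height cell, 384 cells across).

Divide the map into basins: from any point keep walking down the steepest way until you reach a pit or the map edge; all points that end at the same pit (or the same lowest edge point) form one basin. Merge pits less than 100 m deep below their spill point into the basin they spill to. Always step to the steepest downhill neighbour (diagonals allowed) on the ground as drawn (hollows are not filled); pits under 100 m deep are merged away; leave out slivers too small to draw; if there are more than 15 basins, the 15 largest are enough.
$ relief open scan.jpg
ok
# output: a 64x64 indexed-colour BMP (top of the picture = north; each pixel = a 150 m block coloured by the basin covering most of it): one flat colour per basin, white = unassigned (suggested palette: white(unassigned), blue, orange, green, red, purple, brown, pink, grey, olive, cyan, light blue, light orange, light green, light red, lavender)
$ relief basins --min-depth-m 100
<image width="64" height="64" href="data:image/bmp;base64,Qk12CAAAAAAAAHYAAAAoAAAAQAAAAEAAAAABAAQAAAAAAAAIAAATCwAAEwsAABAAAAAAAAAA////ALR3HwAOf/8ALKAsACgn1gC9Z5QAS1aMAMJ34wB/f38AIr28AM++FwDox64AeLv/AIrfmACWmP8A1bDFACIiIiIiIiIiIiIiIiIiIiIiIiIiIhERERERERERERERIiIiIiIiIiIiIiIiIiIiIiIiIiIhEREREREREREREREiIiIiIiIiIiIiIiIiIiIiIiIhERERERERERERERERESIiIiIiIiIiIiIiIiIiIiIiIhERERERERERERERERERIiIiIiIiIiIiIiIiIiIiIiIhEREREREREREREREREREiIiIiIiIiIiIiIiIiIiIiIiERERERERERERERERERESIiIiIiIiIiIiIiIiIiIiIiERERERERERERERERERERIiIiIiIiIiIiIiIiIiIiIiIREREREREREREREREREREiIiIiIiIiIiIiIiIiIiIiIhERERERERERERERERERESIiIiIiIiIiIiIiIiIiIiIiERERERERERERERERERERIiIiIiIiIiIiIiIiIiIiIiIREREREREREREREREREREiIiIiIiIiIiIiIiIiIiIiIiERERERERERERERERERESIiIiIiIiIiIiIiIiIiIiIiIRERERERERERERERERERIiIiIiIiIiIiIiIiIiIiIiIhEREREREREREREREREREiIiIiIiIiIiIiIiIiIiIiIiERERERERERERERERERESIiIiIiIiIiIiIiIiIiIiIiERERERERERERERERERERIiIiIiIiIiIiIiIiIiIiIiIREREREREREREREREREREiIiIiIiIiIiIiIiIiIiIiIhERERERERERERERERERESIiIiIiIiIiIiIiIiIiIiIiERERERERERERERERERERIiIiIiIiIiIiIiIiIiIiIiIREREREREREREREREREREiIiIiIiIiIiIiIiIiIiIiIRERERERERERERERERERESIiIiIiIiIiIiIiIiIiIiIhERERERERERERERERERERIiIiIiIiIiIiIiIiIiIiIhEREREREREREREREREREREiIiIiIiIiIiIiIiIiIiIiERERERERERERERERERERESIiIiIiIiIiIiIiIiIiIiERERERERERERERERERERERIiIiIiIiIiIiIiIiIiIiEREREREREREREREREREREREiIiIiIiIiIiIiIiIiIiIRERERERERERERERERERERESIiIiIiIiIiIiIiIiIiIRERERERERERERERERERERERIiIiIiIiIiIiIiIiIiIhEREREREREREREREREREREREiIiIiIiIiIiIiIiIiIiERERERERERERERERERERERESIiIiIiIiIiIiIiIiIiIRERERERERERERERERERERERIiIiIiIiIiIiIiIiIiIiEREREREREREREREREREREREiIiIiIiIiIiIiIiIiIiIRERERERERERERERERERERESIiIiIiIiIiIiIiIiIiIiERERERERERERERERERERERIiIiIiIiIiIiIiIiIiIiIREREREREREREREREREREREiIiIiIiIiIiIiIiIiIiIhERERERERERERERERERERESIiIiIiIiIiIiIiIiIiIiERERERERERERERERERERERIiIiIiIiIiIiIiIiIiIiIREREREREREREREREREREREiIiIiIiIiIiIiIiIiIiIhERERERERERERERERERERESIiIiIiIiIiIiIiIiIiIhERERERERERERERERERERERIiIiIiIiIiIiIiIiIiIiEREREREREREREREREREREREzMyIiIiIiIiIiIiIiIiERERERERERERERERERERERETMzMyIiIiIiIiIiIiIiERERERERERERERERERERERERMzMzMiIiIiIiIiIiIiIREREREREREREREREREREREREzMzMzMiIiIiIiIiIiIRERERERERERERERERERERERETMzMzMzMiIiIiIiIiIhERERERERERERERERERERERERMzMzMzMzMiIiIiIiMzEREREREREREREREREREREREREzMzMzMzMzMzIzMzMzMRERERERERERERERERERERERETMzMzMzMzMzMzMzMzMzERERERERERERERERERERERERMzMzMzMzMzMzMzMzMzMxEREREREREREREREREREREREzMzMzMzMzMzMzMzMzMzERERERERERERERERERERERETMzMzMzMzMzMzMzMzMzMxERERERERERERERERERERERMzMzMzMzMzMzMzMzMzMzEREREREREREREREREREREREzMzMzMzMzMzMzMzMzMzMRERERERERERERERERERERETMzMzMzMzMzMzMzMzMzMxERERERERERERERERERERERMzMzMzMzMzMzMzMzMzMzEREREREREREREREREREREREzMzMzMzMzMzMzMzMzMzMxERERERERERERERERERERETMzMzMzMzMzMzMzMzMzMzEREiIhERERERERERERERERMzMzMzMzMzMzMzMzMzMzMiIiIiIhEREREREREREREREzMzMzMzMzMzMzMzMzMzMyIiIiIiIRERERERERERERETMzMzMzMzMzMzMzMzMzMzIiIiIiIhERERERERERERERMzMzMzMzMzMzMzMzMzMzMiIiIiIiIREREREREREREREzMzMzMzMzMzMzMzMzMzMyIiIiIiIhERERERERERERETMzMzMzMzMzMzMzMzMzMzIiIiIiIiERERERERERERER"/>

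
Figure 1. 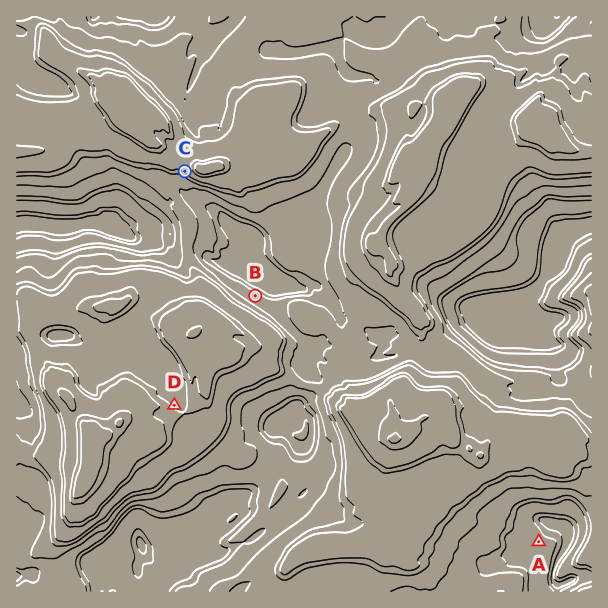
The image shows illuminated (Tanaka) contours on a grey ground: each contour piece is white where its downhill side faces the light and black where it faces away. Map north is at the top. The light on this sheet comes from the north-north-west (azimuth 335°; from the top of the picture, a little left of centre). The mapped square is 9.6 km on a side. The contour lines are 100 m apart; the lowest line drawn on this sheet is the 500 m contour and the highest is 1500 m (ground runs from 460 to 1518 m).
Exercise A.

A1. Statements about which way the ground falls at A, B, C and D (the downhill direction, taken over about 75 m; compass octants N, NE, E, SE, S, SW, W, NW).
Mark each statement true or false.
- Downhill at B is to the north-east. true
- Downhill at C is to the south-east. false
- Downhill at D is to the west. false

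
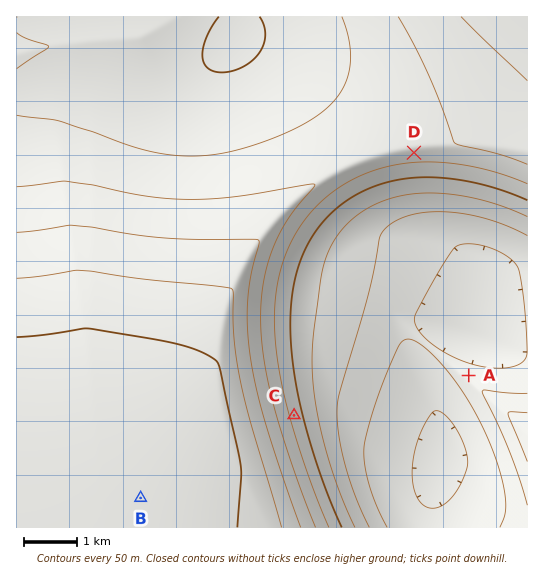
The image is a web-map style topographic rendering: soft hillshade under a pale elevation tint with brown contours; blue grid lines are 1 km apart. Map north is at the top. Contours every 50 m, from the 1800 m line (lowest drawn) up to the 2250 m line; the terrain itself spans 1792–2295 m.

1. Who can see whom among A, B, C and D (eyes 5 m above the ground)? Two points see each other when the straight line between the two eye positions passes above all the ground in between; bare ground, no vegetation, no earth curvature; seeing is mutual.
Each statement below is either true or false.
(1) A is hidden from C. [false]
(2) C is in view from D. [true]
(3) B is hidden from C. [true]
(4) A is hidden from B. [true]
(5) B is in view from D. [false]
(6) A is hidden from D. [false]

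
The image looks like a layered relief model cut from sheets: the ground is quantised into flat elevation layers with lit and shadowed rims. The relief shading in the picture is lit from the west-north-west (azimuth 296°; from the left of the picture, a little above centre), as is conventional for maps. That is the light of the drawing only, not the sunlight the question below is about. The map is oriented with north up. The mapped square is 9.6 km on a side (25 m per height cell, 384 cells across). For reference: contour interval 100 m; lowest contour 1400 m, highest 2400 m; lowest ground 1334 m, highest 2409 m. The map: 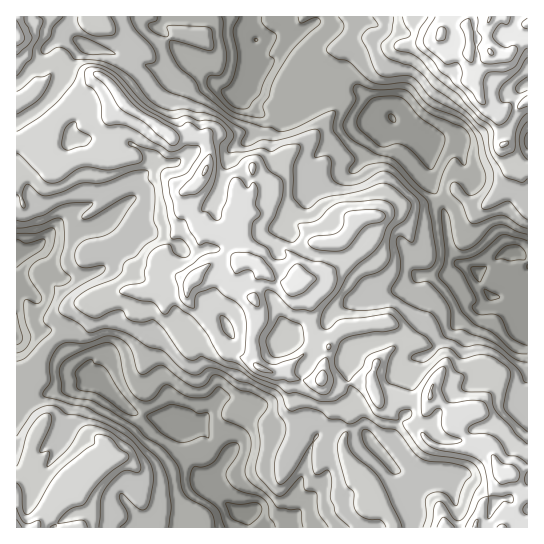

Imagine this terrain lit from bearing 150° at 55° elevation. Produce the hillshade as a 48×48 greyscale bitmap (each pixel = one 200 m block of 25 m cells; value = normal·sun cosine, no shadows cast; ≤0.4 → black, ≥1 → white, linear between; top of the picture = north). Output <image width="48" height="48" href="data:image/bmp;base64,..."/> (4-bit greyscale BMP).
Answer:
<image width="48" height="48" href="data:image/bmp;base64,Qk32BAAAAAAAAHYAAAAoAAAAMAAAADAAAAABAAQAAAAAAIAEAAATCwAAEwsAABAAAAAAAAAAAAAAABEREQAiIiIAMzMzAERERABVVVUAZmZmAHd3dwCIiIgAmZmZAKqqqgC7u7sAzMzMAN3d3QDu7u4A////ADSuuKzMzdy6mZmIWLuZqqvMuagzMxl2mWV83LzLvNy6h3nMhqy4ipq8yalFVQeWm6hZ3d3LvMy5ZHveyL3KeZmrurlkaDS6q6pWrN7tvMy6eKvMud7Lp5qrqql1eEOtyZtze97/3Mu7vLqpqb7ryYq6mqqYmGRr64qkNqzv7Kqb3cp2eJ3ruomYmqvd3JZoiou4M2i9yGiKy8t0V4rbqph4qrvN3LqXWFvKdFeGVFZ4qrymV3jMmZqaupm83LqIhyjbllZCJHZ4iLzJaIi8qIzMy4iqu5iJlhKsljEBJpiJmJvKiKm8y63czJmprdyod3I4dTESWs3Lu4m6dovNzM3b3bfLec23esgjQiNHq+7t3birqGrd3dy63Le9hViarMynZEaKrN3c3uu8y5vc39ubqpVtp0Styqzcqpqpm93L3uy7qr3J3bqKmYQKyqicyorMzLuoi9273uu4nN21apdZyocDuauZmDi97tuoit273cupxiSpSqc1zLlQZ2iFNAOd7/7Jmsy7y6qoqGE6jNxyfNylNjMyIxNr3e/sq8u7uql3vLlYme7bmsupRUIjZ1eKu97tzMu7u7qXztyqp6zd3aiJhmRYqWeKu83tzMzMu7uove3MyFVWiYiauWZpqoZVis3dzczc27yqy9ze7YZCFHmaqZhoq6h0JGnMzMu77suqvMvd79ypd4iYirqau5mYQhJXmaqX39u6vrvd3u7dy6iIi5m7y2iZmHQ0Z4qTfevLvaeqq97t3cu7qZqZqjNomsuWZ4mUBrusuXVXic7u3c3dy92oeHMlaKu6hEeHVGh4h4ZJvN3u28zc3v/bqtxzVoiJqDSrmqmId3VYq97d29y7zO/u7e7oaJhmmoWLqru7qnZmdo3d7uy7ut7+3P/+mbuWeaiKuni73cpkWGnd7u27ub7+u+7/2qzaZ4d7y4eazNyFNGRprdy7uZzuusze7cvNqHZq3biautypYhEjaaiKuofOysze7t3cyoVY39maury6lhATZ1NnmnNcy7u9/t7u24VCbul6u6u6qWMSVTV1aIZJ3Ju7zu3v/qdTCMhHqpvJq7lSI2mGaJdovIvLmszM3tvKQ6kwSIvbmruEFImWaIZryMrMqImqrNveyJyRBEa9uZhlNXiXZ2M72Im8uqq8y7vN2qypQyA5uodndnmqmXQ4ylWMy6rNy6glVFVWVWMji6qamZu7ynaL3sdJzKmsykABAQAARphlat3Lu6q8yXe93+6UnLmatAJDIhEiN6qIic3u3KmbuXrJrJ3YScqaQ2h3dVioRKy5irzv7bibuZy7lWjNZJqkN6mYmb7bg2zcqszd7smamL3O68mMsxQgWaupm+7bpijMy7y73tuZua3v/uyItgAEmruqrN3LmUSbzLuqvduZy6zu/v2nhyN6u7q7zNu7iIRYq7uYm8qbyqm7zu3amtzMuom8vMu7qIhmeJmXVnZ7ypqZnavdzL3cqZmpmavLypmod3iIZWMXqpvMu3rd3LzLqauYd5zcu7q6h4mYdZcEmoneyw=="/>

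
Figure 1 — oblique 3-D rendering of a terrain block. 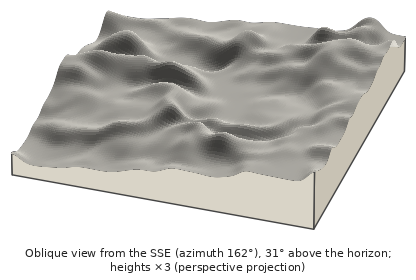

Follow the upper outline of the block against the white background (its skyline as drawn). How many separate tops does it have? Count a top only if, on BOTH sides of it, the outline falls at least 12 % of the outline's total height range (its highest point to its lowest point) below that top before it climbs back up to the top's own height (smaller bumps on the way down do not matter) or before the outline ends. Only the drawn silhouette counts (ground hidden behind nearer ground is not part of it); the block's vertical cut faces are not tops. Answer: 1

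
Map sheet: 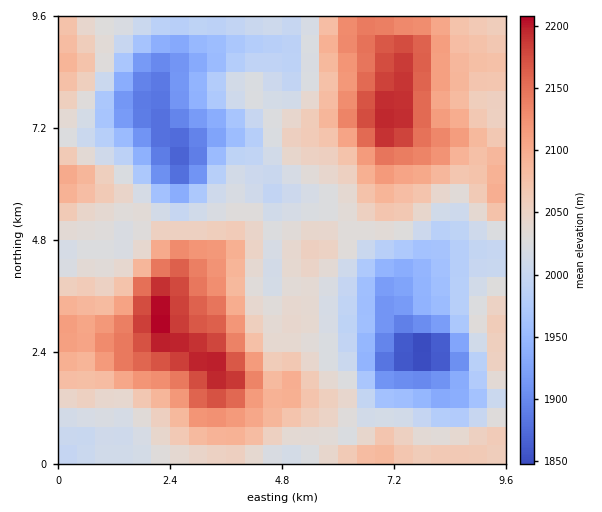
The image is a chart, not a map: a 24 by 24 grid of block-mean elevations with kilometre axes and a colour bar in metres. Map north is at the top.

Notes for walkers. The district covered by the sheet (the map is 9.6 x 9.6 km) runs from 1835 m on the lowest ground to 2210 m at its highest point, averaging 2040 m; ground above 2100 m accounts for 19.2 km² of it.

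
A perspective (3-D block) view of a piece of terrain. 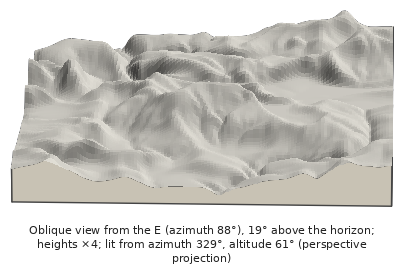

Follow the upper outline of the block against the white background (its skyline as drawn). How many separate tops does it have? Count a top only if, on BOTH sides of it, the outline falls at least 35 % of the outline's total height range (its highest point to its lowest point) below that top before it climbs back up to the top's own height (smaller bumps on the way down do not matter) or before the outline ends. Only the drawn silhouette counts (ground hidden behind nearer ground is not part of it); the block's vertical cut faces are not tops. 0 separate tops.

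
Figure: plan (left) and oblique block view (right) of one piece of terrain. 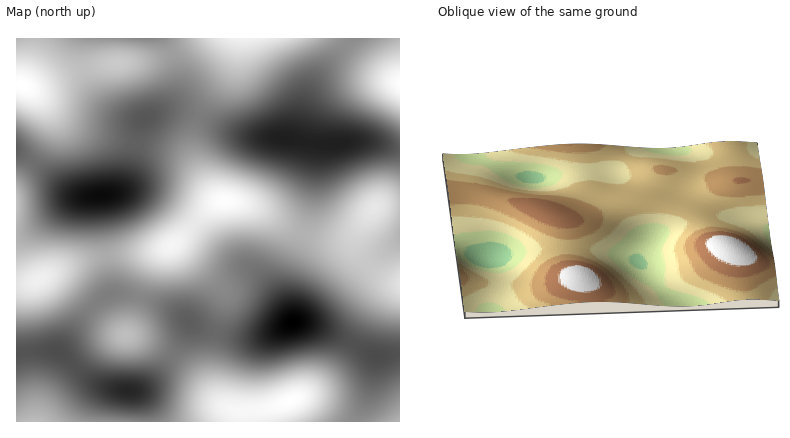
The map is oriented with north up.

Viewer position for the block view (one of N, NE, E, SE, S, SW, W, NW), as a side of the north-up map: N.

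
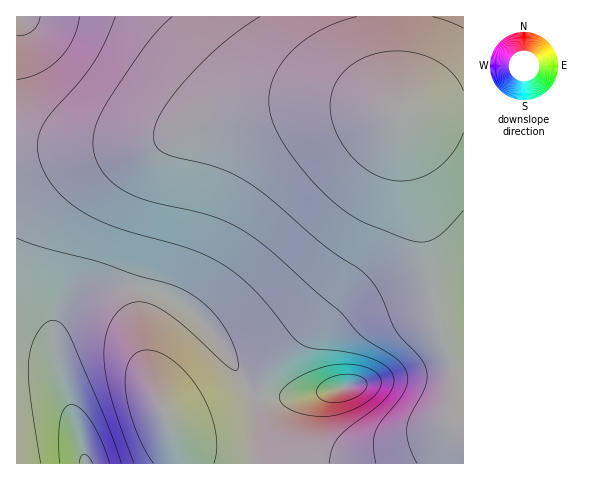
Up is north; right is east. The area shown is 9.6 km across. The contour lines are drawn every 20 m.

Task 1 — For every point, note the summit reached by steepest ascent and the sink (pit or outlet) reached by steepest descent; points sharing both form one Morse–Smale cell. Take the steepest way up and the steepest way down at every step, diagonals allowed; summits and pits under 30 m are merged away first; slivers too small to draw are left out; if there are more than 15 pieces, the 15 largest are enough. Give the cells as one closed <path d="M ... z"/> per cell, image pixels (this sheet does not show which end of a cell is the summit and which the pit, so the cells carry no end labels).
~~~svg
<path d="M463 16l-68 1 0 46 4 49-57-7-58 1-61 10-71 25-44 3-92 0 1 320 301 0-28-14-15-15-11-24 0-25 11-24 55-60 21-30 19-34 18-58 12-67 12 62 15 67 10 76 17 47 0 49 3 7 7 6z"/><path d="M395 16l-378 0-1 127 92 1 44-3 71-25 61-10 58-1 57 7-4-49z"/><path d="M400 113l-12 67-18 58-19 34-21 30-55 60-11 24 0 25 11 24 22 20 22 9 145-1 0-35-10-14 0-49-17-47-10-76-15-67z"/>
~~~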